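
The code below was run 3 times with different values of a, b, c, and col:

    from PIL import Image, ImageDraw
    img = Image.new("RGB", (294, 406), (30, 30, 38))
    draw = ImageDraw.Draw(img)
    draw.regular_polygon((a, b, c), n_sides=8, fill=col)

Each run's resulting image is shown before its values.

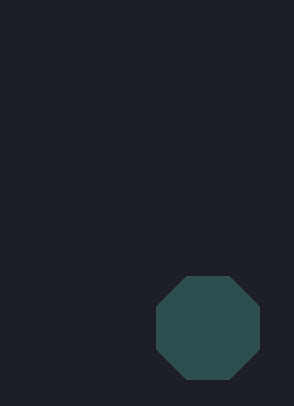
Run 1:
a = 208; b = 328; c = 56; col = 'darkslategray'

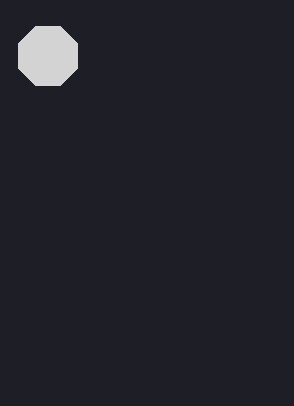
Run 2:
a = 48
b = 56
c = 32
col = 'lightgray'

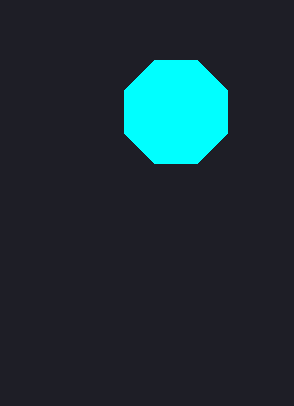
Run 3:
a = 176; b = 112; c = 56; col = 'cyan'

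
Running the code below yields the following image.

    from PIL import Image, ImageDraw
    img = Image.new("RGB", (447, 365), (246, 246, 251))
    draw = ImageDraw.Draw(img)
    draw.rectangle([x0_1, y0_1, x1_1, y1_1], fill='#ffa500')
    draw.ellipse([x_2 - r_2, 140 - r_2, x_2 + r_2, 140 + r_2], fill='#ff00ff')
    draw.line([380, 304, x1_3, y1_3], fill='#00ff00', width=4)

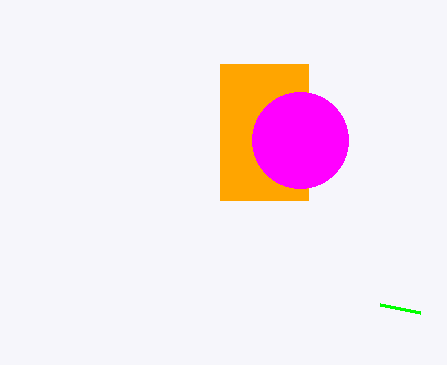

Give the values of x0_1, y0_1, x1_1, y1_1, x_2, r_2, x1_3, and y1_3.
x0_1 = 220
y0_1 = 64
x1_1 = 308
y1_1 = 200
x_2 = 300
r_2 = 48
x1_3 = 420
y1_3 = 312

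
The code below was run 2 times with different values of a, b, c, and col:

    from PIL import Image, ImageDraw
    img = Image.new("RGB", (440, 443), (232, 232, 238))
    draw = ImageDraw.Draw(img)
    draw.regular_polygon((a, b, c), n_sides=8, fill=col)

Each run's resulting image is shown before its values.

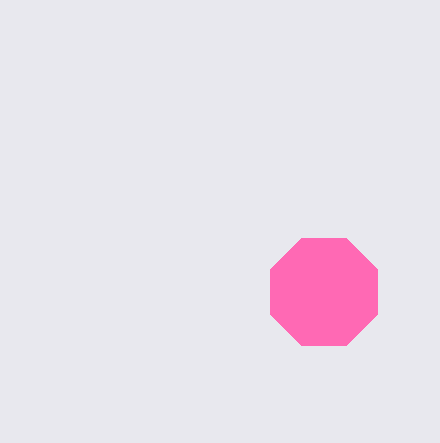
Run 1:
a = 324
b = 292
c = 58
col = 'hotpink'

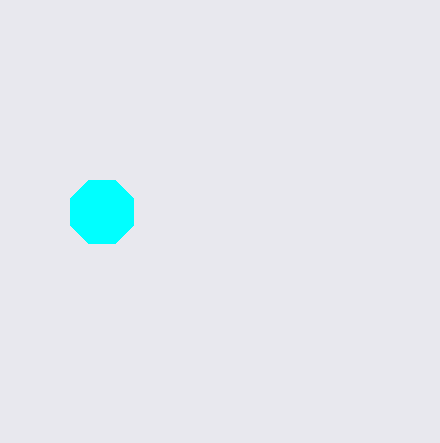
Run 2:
a = 102
b = 212
c = 34
col = 'cyan'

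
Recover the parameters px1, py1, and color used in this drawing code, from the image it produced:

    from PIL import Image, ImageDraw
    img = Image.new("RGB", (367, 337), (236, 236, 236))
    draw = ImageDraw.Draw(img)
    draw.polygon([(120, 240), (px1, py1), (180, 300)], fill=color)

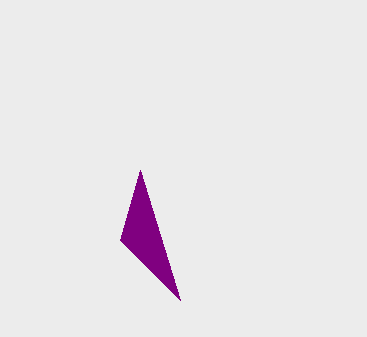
px1 = 140; py1 = 170; color = 'purple'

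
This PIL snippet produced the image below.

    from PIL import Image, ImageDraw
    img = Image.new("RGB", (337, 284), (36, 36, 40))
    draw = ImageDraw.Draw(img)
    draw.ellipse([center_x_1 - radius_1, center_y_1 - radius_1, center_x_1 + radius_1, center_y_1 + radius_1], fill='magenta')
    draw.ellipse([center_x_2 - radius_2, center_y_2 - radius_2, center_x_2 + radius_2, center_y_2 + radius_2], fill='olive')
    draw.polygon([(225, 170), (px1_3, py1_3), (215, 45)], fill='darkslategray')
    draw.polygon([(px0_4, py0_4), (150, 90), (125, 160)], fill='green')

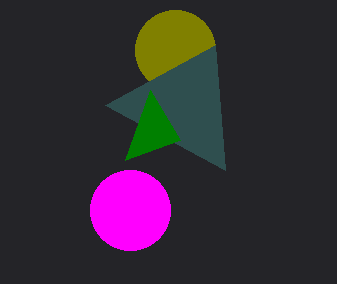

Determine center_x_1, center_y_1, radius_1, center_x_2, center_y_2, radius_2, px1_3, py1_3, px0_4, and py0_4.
center_x_1 = 130
center_y_1 = 210
radius_1 = 40
center_x_2 = 175
center_y_2 = 50
radius_2 = 40
px1_3 = 105
py1_3 = 105
px0_4 = 180
py0_4 = 140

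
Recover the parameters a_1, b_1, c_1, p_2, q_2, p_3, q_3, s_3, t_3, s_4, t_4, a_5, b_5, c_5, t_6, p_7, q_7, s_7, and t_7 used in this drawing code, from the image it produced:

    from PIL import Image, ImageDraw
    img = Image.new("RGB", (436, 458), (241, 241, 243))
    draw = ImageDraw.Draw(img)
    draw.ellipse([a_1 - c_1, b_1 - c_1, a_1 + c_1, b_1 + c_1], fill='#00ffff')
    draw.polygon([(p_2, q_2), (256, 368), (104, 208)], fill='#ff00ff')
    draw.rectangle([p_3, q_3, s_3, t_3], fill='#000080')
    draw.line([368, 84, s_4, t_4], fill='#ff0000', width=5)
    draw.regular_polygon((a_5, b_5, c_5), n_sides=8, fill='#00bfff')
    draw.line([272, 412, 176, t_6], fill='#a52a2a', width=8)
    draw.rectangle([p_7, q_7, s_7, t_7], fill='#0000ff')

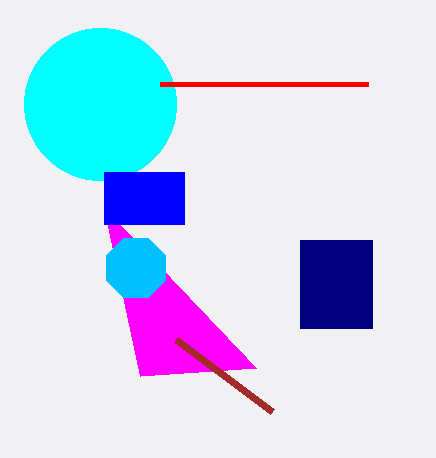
a_1 = 100; b_1 = 104; c_1 = 76; p_2 = 140; q_2 = 376; p_3 = 300; q_3 = 240; s_3 = 372; t_3 = 328; s_4 = 160; t_4 = 84; a_5 = 136; b_5 = 268; c_5 = 32; t_6 = 340; p_7 = 104; q_7 = 172; s_7 = 184; t_7 = 224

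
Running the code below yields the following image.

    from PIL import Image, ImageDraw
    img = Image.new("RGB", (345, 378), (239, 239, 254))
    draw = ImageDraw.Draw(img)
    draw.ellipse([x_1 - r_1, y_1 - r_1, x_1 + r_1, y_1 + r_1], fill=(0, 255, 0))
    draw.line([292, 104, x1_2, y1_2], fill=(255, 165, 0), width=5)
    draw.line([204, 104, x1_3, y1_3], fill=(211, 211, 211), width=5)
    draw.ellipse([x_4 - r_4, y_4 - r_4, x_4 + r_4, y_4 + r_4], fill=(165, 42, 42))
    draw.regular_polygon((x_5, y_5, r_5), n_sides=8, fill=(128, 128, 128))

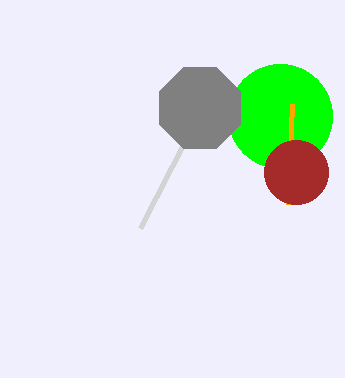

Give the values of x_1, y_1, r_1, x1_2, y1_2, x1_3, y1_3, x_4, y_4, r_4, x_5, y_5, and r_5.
x_1 = 280
y_1 = 116
r_1 = 52
x1_2 = 288
y1_2 = 204
x1_3 = 140
y1_3 = 228
x_4 = 296
y_4 = 172
r_4 = 32
x_5 = 200
y_5 = 108
r_5 = 44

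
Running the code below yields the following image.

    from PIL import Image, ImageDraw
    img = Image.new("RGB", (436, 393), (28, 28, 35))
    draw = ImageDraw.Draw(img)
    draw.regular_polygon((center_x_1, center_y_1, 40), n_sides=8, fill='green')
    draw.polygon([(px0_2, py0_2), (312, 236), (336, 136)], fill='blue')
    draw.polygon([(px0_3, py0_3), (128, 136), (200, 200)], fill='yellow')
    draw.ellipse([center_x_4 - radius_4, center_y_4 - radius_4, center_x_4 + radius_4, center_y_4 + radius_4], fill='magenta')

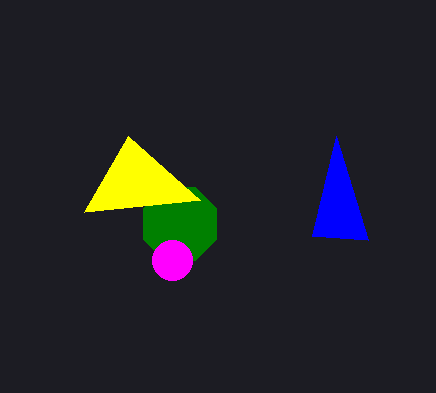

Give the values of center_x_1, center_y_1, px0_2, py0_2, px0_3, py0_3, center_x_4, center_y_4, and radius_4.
center_x_1 = 180; center_y_1 = 224; px0_2 = 368; py0_2 = 240; px0_3 = 84; py0_3 = 212; center_x_4 = 172; center_y_4 = 260; radius_4 = 20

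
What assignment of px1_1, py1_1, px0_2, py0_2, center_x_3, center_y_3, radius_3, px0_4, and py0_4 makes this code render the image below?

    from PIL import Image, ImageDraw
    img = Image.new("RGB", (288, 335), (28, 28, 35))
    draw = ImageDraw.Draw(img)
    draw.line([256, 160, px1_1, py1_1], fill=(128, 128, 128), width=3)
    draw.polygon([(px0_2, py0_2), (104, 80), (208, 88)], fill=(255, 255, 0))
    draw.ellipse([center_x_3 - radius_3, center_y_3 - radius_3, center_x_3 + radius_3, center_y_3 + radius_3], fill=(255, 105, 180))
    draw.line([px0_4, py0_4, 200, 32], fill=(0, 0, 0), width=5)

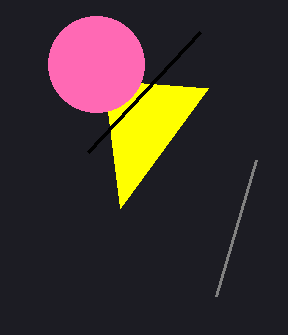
px1_1 = 216; py1_1 = 296; px0_2 = 120; py0_2 = 208; center_x_3 = 96; center_y_3 = 64; radius_3 = 48; px0_4 = 88; py0_4 = 152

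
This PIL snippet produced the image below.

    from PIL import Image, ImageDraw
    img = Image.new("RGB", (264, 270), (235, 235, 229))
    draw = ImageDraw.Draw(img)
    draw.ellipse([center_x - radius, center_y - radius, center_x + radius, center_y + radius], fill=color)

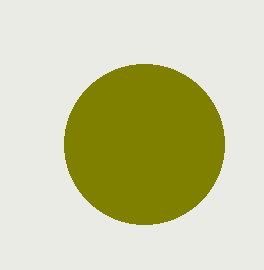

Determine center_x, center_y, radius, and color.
center_x = 144; center_y = 144; radius = 80; color = 'olive'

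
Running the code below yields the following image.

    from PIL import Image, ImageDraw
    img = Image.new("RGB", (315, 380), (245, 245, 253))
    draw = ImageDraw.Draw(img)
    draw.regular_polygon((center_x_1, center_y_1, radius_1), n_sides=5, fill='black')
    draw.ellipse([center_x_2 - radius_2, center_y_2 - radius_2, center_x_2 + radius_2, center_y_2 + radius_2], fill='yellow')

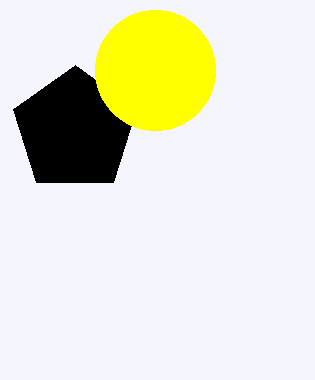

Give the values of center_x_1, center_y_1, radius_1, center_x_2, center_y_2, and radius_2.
center_x_1 = 75
center_y_1 = 130
radius_1 = 65
center_x_2 = 155
center_y_2 = 70
radius_2 = 60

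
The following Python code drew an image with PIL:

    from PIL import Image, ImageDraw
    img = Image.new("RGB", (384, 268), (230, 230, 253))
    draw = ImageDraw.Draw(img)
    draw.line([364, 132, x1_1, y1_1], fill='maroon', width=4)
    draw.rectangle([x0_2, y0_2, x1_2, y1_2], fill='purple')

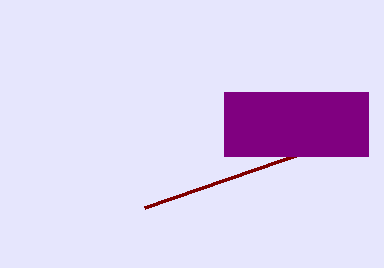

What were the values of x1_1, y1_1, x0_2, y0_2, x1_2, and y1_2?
x1_1 = 144
y1_1 = 208
x0_2 = 224
y0_2 = 92
x1_2 = 368
y1_2 = 156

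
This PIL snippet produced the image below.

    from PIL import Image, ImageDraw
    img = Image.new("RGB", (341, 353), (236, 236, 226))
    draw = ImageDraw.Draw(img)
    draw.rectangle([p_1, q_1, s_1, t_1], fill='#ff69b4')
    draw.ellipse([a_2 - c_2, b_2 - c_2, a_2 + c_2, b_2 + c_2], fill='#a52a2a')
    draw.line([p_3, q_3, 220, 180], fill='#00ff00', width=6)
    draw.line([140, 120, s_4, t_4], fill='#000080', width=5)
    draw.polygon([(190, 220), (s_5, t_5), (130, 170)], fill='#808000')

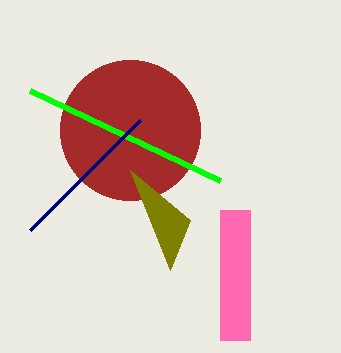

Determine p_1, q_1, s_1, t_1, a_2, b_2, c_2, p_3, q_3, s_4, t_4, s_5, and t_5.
p_1 = 220; q_1 = 210; s_1 = 250; t_1 = 340; a_2 = 130; b_2 = 130; c_2 = 70; p_3 = 30; q_3 = 90; s_4 = 30; t_4 = 230; s_5 = 170; t_5 = 270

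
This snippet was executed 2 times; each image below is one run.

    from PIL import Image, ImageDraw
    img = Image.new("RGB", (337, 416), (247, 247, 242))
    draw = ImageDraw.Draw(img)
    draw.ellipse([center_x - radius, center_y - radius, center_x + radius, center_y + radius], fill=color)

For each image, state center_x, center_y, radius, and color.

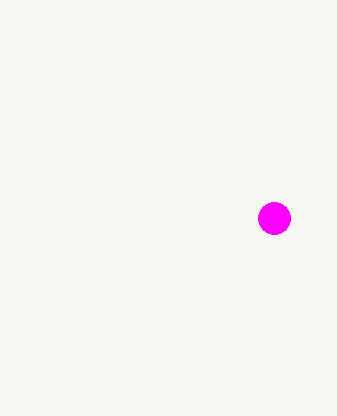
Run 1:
center_x = 274; center_y = 218; radius = 16; color = 'magenta'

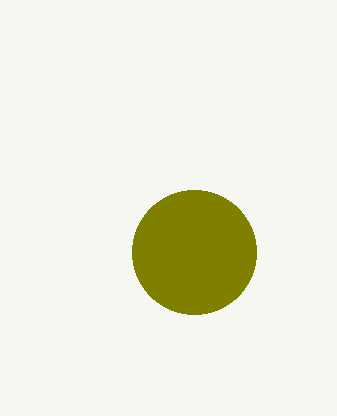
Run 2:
center_x = 194
center_y = 252
radius = 62
color = 'olive'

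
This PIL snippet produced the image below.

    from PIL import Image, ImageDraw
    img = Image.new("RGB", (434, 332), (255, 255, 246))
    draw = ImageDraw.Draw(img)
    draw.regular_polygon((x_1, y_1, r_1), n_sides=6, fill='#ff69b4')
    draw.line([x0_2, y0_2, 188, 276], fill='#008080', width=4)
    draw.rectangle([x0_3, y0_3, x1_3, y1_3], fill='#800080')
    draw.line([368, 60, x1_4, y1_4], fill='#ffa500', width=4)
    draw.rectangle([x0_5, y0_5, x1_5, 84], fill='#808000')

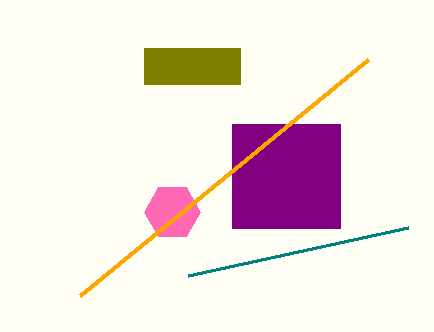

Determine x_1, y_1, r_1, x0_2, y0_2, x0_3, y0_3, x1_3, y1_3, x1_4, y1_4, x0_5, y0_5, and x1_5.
x_1 = 172, y_1 = 212, r_1 = 28, x0_2 = 408, y0_2 = 228, x0_3 = 232, y0_3 = 124, x1_3 = 340, y1_3 = 228, x1_4 = 80, y1_4 = 296, x0_5 = 144, y0_5 = 48, x1_5 = 240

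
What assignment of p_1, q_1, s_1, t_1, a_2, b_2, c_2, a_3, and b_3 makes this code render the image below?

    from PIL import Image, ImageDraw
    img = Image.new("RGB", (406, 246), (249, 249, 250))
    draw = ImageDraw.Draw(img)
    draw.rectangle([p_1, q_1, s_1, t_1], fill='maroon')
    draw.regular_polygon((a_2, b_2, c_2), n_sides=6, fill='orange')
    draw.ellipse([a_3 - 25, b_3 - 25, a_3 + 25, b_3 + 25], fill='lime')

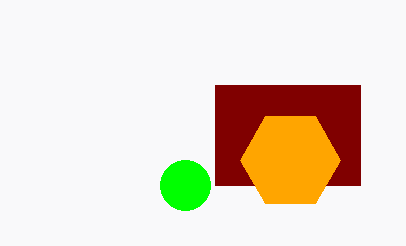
p_1 = 215
q_1 = 85
s_1 = 360
t_1 = 185
a_2 = 290
b_2 = 160
c_2 = 50
a_3 = 185
b_3 = 185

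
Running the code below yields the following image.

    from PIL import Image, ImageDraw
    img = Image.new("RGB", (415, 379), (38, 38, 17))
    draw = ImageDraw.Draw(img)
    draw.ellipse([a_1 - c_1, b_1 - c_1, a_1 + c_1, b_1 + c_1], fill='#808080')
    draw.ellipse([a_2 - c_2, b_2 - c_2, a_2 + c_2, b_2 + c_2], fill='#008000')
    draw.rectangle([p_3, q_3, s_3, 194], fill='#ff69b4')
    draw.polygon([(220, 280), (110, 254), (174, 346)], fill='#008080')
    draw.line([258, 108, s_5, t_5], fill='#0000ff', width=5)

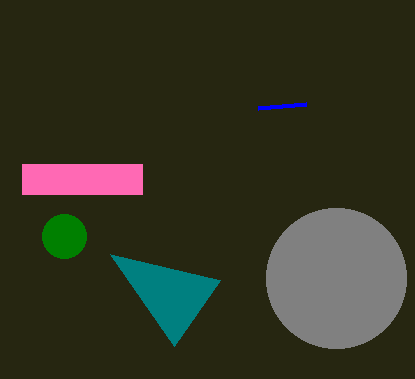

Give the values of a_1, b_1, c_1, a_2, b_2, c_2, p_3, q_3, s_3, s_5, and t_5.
a_1 = 336; b_1 = 278; c_1 = 70; a_2 = 64; b_2 = 236; c_2 = 22; p_3 = 22; q_3 = 164; s_3 = 142; s_5 = 306; t_5 = 104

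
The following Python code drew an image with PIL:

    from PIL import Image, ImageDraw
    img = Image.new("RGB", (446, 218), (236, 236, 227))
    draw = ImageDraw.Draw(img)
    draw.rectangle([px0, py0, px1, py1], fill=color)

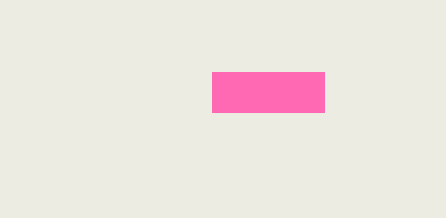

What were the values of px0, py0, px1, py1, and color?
px0 = 212
py0 = 72
px1 = 324
py1 = 112
color = 'hotpink'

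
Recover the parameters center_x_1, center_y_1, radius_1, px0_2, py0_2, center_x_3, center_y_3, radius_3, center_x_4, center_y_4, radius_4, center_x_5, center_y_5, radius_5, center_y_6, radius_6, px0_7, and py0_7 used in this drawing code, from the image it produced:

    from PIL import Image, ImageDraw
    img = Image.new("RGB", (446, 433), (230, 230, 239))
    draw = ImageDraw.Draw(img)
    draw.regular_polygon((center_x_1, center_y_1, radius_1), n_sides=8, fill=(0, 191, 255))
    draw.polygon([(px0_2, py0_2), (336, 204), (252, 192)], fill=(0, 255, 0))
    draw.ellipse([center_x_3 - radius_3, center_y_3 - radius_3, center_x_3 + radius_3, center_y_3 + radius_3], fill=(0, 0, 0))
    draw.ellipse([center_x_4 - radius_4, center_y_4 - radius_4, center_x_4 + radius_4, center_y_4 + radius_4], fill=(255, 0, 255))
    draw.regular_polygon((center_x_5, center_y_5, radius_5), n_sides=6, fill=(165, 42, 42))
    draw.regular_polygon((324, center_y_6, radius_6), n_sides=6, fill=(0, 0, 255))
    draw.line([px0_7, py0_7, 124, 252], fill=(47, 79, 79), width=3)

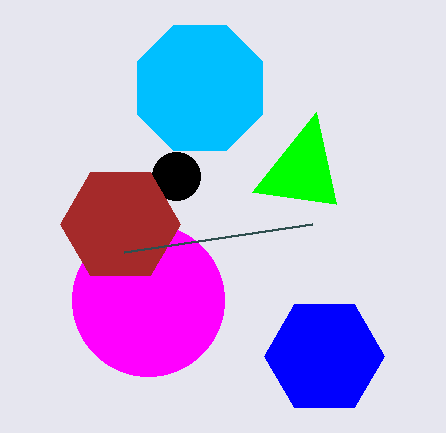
center_x_1 = 200
center_y_1 = 88
radius_1 = 68
px0_2 = 316
py0_2 = 112
center_x_3 = 176
center_y_3 = 176
radius_3 = 24
center_x_4 = 148
center_y_4 = 300
radius_4 = 76
center_x_5 = 120
center_y_5 = 224
radius_5 = 60
center_y_6 = 356
radius_6 = 60
px0_7 = 312
py0_7 = 224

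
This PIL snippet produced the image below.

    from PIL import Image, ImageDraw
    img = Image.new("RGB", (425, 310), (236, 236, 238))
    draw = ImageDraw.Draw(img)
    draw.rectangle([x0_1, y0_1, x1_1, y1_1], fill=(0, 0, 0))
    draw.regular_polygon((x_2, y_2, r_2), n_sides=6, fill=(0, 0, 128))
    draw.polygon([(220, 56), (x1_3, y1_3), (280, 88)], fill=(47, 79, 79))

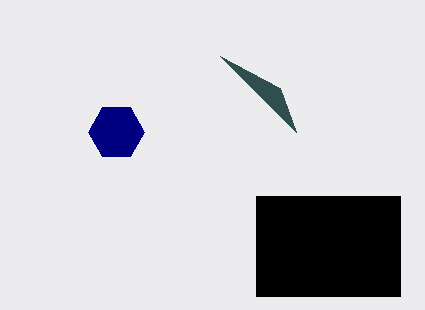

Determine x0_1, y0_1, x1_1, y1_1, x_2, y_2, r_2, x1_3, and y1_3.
x0_1 = 256
y0_1 = 196
x1_1 = 400
y1_1 = 296
x_2 = 116
y_2 = 132
r_2 = 28
x1_3 = 296
y1_3 = 132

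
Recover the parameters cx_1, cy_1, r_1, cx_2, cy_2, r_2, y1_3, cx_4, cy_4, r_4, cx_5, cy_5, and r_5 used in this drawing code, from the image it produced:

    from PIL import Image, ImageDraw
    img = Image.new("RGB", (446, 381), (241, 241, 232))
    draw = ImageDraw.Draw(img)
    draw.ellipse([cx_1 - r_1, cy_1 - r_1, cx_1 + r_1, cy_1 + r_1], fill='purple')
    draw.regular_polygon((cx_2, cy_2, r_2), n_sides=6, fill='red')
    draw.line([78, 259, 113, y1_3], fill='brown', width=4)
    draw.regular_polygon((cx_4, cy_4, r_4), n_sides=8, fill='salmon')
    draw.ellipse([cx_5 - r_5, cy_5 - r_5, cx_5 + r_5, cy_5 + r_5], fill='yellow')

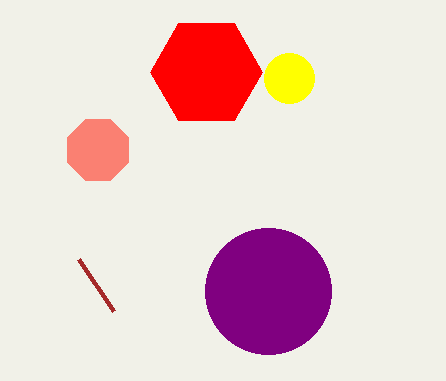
cx_1 = 268; cy_1 = 291; r_1 = 63; cx_2 = 206; cy_2 = 72; r_2 = 56; y1_3 = 311; cx_4 = 98; cy_4 = 150; r_4 = 33; cx_5 = 289; cy_5 = 78; r_5 = 25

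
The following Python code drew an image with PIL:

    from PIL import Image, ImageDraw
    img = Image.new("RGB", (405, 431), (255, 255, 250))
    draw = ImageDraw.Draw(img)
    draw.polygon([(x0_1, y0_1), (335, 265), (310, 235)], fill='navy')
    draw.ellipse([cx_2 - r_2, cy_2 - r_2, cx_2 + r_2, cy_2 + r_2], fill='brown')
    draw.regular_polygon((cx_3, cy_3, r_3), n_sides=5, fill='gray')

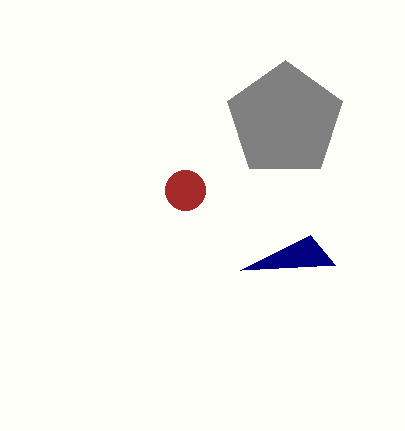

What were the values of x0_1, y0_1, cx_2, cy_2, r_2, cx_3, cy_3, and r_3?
x0_1 = 240, y0_1 = 270, cx_2 = 185, cy_2 = 190, r_2 = 20, cx_3 = 285, cy_3 = 120, r_3 = 60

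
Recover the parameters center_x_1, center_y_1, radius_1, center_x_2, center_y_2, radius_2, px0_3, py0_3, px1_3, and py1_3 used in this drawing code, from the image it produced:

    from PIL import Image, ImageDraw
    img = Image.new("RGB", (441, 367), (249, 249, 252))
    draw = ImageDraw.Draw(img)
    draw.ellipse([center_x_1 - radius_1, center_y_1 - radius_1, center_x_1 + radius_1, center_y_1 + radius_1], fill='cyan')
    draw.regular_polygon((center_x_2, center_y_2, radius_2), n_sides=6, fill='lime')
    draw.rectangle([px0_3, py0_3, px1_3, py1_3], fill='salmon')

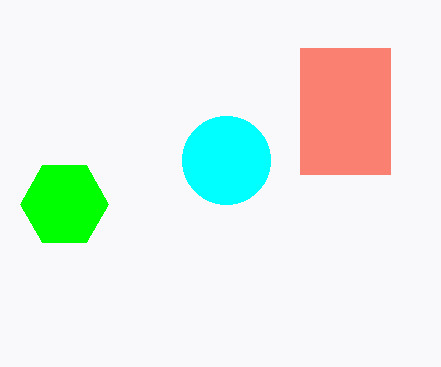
center_x_1 = 226
center_y_1 = 160
radius_1 = 44
center_x_2 = 64
center_y_2 = 204
radius_2 = 44
px0_3 = 300
py0_3 = 48
px1_3 = 390
py1_3 = 174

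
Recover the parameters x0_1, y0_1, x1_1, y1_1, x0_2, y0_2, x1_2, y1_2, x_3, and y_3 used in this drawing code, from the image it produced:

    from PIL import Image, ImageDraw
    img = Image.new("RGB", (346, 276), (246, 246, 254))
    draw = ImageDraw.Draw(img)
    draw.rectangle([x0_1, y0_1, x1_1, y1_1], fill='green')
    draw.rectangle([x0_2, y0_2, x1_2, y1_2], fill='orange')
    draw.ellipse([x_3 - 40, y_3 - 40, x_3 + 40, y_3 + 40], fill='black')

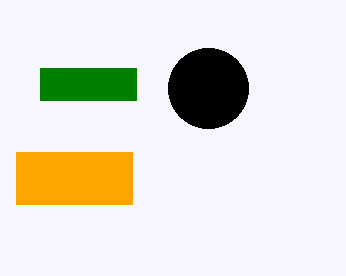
x0_1 = 40
y0_1 = 68
x1_1 = 136
y1_1 = 100
x0_2 = 16
y0_2 = 152
x1_2 = 132
y1_2 = 204
x_3 = 208
y_3 = 88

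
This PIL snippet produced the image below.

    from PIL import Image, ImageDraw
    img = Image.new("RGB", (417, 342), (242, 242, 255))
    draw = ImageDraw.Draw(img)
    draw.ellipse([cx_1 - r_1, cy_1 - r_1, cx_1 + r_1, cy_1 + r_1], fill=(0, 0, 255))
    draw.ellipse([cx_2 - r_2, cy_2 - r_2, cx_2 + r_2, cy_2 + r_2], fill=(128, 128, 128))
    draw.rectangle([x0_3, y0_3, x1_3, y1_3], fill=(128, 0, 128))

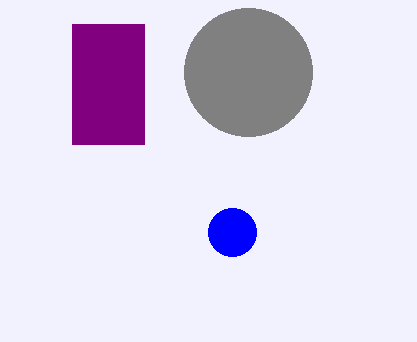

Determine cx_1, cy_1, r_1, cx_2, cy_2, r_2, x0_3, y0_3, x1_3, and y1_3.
cx_1 = 232; cy_1 = 232; r_1 = 24; cx_2 = 248; cy_2 = 72; r_2 = 64; x0_3 = 72; y0_3 = 24; x1_3 = 144; y1_3 = 144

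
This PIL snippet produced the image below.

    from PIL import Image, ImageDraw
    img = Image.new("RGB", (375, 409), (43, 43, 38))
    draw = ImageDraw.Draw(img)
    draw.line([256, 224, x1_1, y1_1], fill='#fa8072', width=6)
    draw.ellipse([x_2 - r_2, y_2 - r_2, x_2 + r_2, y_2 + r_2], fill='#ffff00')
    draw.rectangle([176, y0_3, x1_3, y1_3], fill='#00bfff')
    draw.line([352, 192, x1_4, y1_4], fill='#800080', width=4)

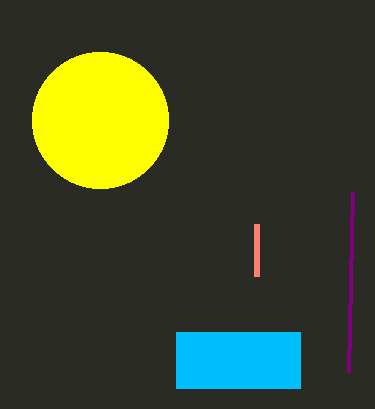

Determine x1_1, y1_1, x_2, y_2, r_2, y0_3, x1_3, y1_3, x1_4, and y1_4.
x1_1 = 256, y1_1 = 276, x_2 = 100, y_2 = 120, r_2 = 68, y0_3 = 332, x1_3 = 300, y1_3 = 388, x1_4 = 348, y1_4 = 372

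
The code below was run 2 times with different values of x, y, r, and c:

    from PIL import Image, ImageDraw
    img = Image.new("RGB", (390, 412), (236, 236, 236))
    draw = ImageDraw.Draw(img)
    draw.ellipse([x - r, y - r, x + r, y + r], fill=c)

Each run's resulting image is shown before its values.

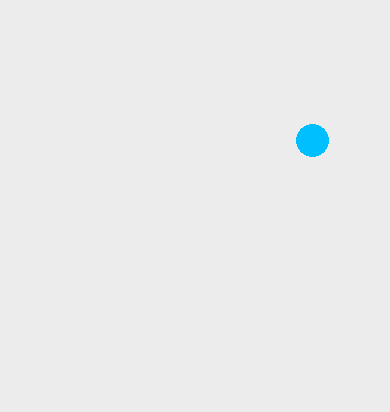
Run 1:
x = 312; y = 140; r = 16; c = 'deepskyblue'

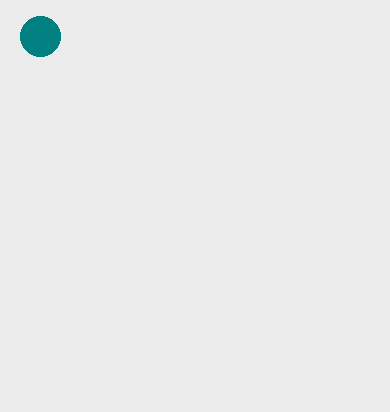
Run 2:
x = 40; y = 36; r = 20; c = 'teal'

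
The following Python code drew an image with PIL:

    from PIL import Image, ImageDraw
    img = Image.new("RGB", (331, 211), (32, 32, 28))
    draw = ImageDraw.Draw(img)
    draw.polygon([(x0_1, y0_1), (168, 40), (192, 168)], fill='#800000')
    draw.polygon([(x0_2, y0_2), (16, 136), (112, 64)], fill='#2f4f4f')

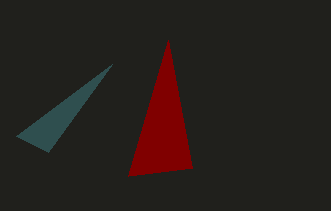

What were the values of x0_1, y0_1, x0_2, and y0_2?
x0_1 = 128, y0_1 = 176, x0_2 = 48, y0_2 = 152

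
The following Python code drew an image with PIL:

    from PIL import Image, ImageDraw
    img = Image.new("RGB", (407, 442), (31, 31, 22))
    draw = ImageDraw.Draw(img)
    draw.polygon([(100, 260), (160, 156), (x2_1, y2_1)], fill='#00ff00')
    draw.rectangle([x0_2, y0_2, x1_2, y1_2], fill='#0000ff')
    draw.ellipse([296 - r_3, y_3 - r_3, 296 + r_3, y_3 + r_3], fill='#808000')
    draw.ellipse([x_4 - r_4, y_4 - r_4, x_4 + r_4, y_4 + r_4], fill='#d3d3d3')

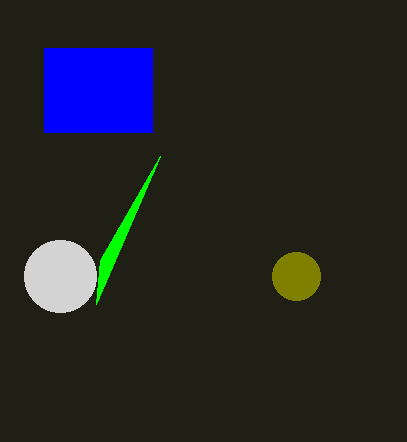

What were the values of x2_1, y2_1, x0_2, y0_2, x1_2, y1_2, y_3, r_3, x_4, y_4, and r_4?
x2_1 = 96, y2_1 = 304, x0_2 = 44, y0_2 = 48, x1_2 = 152, y1_2 = 132, y_3 = 276, r_3 = 24, x_4 = 60, y_4 = 276, r_4 = 36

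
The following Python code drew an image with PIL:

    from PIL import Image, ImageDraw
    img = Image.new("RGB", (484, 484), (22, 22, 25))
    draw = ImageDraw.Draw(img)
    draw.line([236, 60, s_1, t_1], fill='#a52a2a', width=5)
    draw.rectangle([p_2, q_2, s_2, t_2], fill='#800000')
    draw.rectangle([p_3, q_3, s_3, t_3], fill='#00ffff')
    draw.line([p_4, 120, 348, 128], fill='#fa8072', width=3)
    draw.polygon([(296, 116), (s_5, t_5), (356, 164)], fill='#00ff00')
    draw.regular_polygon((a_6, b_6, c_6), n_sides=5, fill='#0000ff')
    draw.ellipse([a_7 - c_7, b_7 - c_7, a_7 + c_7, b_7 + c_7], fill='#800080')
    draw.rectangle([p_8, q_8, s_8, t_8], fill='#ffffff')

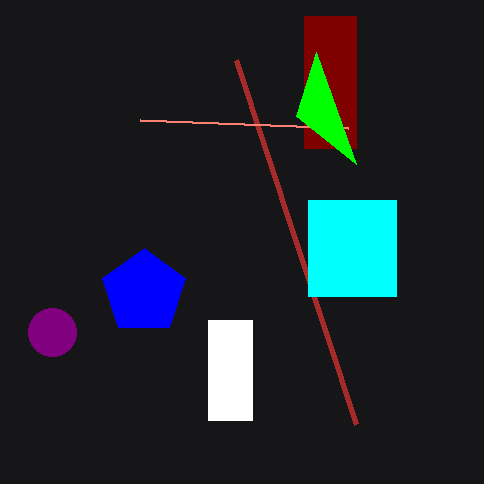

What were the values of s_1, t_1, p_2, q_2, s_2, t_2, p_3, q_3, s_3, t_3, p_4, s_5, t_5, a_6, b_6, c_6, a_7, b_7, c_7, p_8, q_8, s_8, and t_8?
s_1 = 356, t_1 = 424, p_2 = 304, q_2 = 16, s_2 = 356, t_2 = 148, p_3 = 308, q_3 = 200, s_3 = 396, t_3 = 296, p_4 = 140, s_5 = 316, t_5 = 52, a_6 = 144, b_6 = 292, c_6 = 44, a_7 = 52, b_7 = 332, c_7 = 24, p_8 = 208, q_8 = 320, s_8 = 252, t_8 = 420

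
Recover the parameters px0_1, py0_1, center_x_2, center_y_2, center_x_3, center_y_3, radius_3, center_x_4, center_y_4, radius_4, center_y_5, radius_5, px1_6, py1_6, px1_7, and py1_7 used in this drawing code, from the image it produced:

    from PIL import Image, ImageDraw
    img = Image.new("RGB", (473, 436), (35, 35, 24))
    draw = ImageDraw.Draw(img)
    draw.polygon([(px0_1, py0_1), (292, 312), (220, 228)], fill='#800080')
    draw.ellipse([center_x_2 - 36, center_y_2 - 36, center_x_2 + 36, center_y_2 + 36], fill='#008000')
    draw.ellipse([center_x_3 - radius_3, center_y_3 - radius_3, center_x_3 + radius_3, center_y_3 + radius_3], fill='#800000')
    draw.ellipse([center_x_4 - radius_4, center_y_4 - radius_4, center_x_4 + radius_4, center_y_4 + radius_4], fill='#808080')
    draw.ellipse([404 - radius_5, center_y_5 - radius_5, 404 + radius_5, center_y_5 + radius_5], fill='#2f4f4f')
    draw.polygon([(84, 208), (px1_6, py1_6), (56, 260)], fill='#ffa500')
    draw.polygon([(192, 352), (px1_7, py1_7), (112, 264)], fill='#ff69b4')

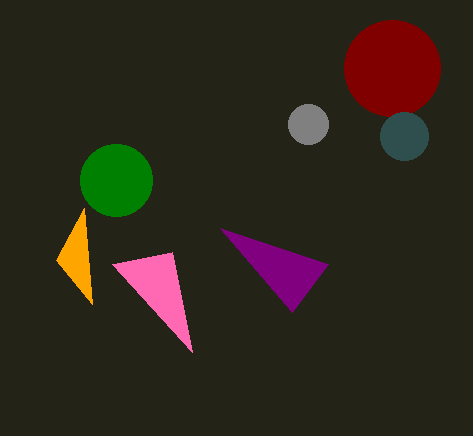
px0_1 = 328, py0_1 = 264, center_x_2 = 116, center_y_2 = 180, center_x_3 = 392, center_y_3 = 68, radius_3 = 48, center_x_4 = 308, center_y_4 = 124, radius_4 = 20, center_y_5 = 136, radius_5 = 24, px1_6 = 92, py1_6 = 304, px1_7 = 172, py1_7 = 252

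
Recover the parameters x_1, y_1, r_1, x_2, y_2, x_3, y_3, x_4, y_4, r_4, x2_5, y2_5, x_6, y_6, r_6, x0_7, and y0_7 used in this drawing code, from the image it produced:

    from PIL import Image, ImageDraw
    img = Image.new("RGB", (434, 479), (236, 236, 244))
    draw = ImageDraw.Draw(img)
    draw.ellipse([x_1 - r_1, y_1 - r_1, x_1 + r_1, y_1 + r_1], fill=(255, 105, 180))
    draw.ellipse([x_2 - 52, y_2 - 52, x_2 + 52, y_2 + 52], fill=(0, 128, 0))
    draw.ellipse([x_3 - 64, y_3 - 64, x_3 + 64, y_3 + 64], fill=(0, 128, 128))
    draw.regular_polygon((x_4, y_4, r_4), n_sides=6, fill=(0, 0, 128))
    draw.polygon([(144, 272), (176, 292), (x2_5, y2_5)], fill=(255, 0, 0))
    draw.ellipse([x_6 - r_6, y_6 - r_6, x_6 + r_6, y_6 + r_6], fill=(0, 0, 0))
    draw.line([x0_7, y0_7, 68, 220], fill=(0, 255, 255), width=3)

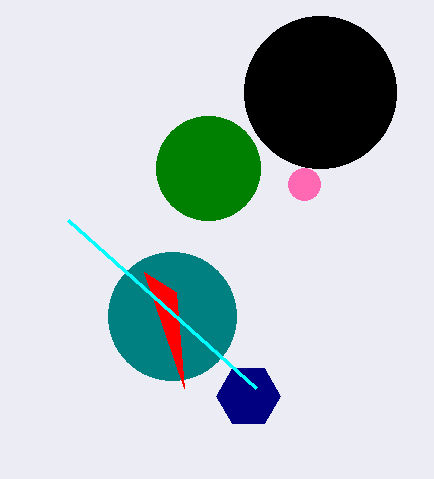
x_1 = 304; y_1 = 184; r_1 = 16; x_2 = 208; y_2 = 168; x_3 = 172; y_3 = 316; x_4 = 248; y_4 = 396; r_4 = 32; x2_5 = 184; y2_5 = 388; x_6 = 320; y_6 = 92; r_6 = 76; x0_7 = 256; y0_7 = 388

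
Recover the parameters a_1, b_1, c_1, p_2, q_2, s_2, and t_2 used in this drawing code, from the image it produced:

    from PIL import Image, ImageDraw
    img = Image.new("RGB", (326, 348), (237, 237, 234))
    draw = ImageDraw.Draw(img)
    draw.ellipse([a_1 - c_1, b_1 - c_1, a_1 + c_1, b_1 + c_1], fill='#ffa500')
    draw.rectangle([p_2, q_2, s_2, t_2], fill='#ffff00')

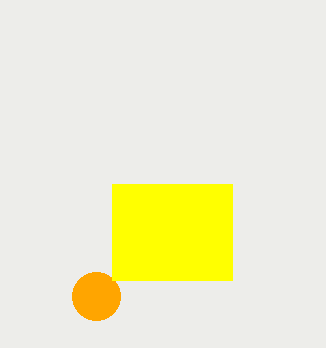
a_1 = 96
b_1 = 296
c_1 = 24
p_2 = 112
q_2 = 184
s_2 = 232
t_2 = 280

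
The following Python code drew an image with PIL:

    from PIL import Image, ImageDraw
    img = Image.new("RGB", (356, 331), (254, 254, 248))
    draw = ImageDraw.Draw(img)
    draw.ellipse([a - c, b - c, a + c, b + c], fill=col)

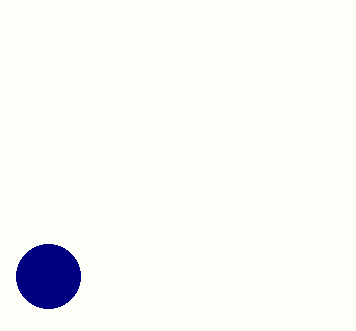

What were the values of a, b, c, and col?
a = 48; b = 276; c = 32; col = 'navy'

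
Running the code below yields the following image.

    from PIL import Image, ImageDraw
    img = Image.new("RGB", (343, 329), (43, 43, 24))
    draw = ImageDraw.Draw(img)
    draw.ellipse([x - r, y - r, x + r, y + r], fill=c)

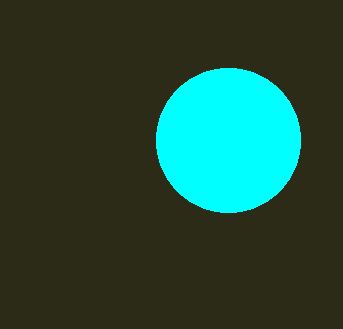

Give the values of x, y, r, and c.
x = 228
y = 140
r = 72
c = 'cyan'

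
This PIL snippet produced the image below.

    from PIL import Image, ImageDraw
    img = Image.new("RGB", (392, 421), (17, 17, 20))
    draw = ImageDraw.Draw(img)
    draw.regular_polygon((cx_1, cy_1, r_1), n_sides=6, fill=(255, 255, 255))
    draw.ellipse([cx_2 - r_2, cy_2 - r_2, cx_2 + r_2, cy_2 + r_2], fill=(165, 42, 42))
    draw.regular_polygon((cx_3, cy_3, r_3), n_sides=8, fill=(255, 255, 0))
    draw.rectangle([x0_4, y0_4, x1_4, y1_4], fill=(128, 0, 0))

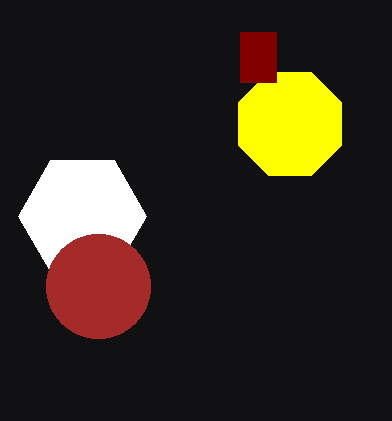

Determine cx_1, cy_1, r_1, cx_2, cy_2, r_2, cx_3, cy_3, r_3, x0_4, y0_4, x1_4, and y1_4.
cx_1 = 82; cy_1 = 216; r_1 = 64; cx_2 = 98; cy_2 = 286; r_2 = 52; cx_3 = 290; cy_3 = 124; r_3 = 56; x0_4 = 240; y0_4 = 32; x1_4 = 276; y1_4 = 82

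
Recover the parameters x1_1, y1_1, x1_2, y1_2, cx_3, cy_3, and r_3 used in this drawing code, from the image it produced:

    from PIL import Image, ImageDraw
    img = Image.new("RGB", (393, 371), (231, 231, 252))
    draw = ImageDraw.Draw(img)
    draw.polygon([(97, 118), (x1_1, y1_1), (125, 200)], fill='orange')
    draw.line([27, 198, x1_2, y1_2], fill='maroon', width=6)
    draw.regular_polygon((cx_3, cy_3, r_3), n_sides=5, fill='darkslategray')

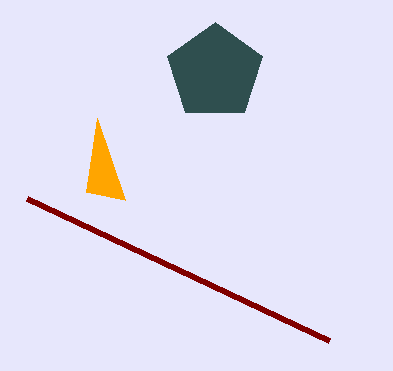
x1_1 = 86
y1_1 = 192
x1_2 = 329
y1_2 = 340
cx_3 = 215
cy_3 = 72
r_3 = 50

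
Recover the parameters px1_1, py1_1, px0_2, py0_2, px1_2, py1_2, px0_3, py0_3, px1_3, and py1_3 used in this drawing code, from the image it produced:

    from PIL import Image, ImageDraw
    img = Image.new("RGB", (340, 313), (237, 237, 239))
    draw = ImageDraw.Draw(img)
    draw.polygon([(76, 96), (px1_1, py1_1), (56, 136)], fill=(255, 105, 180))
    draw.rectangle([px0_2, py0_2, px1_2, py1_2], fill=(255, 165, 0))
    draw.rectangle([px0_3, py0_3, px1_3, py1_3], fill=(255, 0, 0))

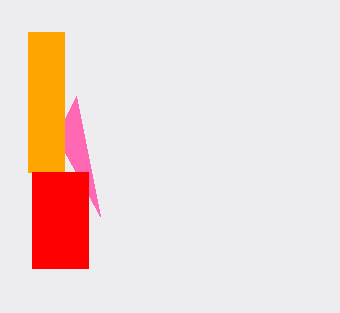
px1_1 = 100; py1_1 = 216; px0_2 = 28; py0_2 = 32; px1_2 = 64; py1_2 = 172; px0_3 = 32; py0_3 = 172; px1_3 = 88; py1_3 = 268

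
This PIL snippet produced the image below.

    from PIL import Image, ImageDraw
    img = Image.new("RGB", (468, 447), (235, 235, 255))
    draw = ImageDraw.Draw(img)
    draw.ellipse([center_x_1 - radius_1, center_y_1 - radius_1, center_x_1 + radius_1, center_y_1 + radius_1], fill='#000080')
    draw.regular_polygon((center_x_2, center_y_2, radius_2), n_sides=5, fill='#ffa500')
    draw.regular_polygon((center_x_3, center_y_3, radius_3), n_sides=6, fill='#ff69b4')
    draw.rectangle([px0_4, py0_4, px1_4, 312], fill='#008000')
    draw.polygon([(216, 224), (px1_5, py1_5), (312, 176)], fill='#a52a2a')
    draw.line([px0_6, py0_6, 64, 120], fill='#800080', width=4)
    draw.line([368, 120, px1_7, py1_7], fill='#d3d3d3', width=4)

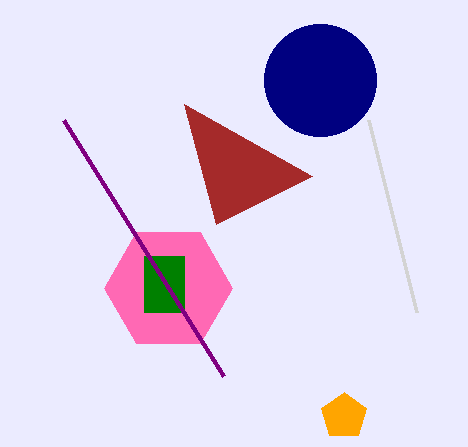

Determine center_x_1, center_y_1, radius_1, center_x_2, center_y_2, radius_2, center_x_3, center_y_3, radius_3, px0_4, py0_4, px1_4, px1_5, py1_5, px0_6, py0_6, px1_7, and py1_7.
center_x_1 = 320; center_y_1 = 80; radius_1 = 56; center_x_2 = 344; center_y_2 = 416; radius_2 = 24; center_x_3 = 168; center_y_3 = 288; radius_3 = 64; px0_4 = 144; py0_4 = 256; px1_4 = 184; px1_5 = 184; py1_5 = 104; px0_6 = 224; py0_6 = 376; px1_7 = 416; py1_7 = 312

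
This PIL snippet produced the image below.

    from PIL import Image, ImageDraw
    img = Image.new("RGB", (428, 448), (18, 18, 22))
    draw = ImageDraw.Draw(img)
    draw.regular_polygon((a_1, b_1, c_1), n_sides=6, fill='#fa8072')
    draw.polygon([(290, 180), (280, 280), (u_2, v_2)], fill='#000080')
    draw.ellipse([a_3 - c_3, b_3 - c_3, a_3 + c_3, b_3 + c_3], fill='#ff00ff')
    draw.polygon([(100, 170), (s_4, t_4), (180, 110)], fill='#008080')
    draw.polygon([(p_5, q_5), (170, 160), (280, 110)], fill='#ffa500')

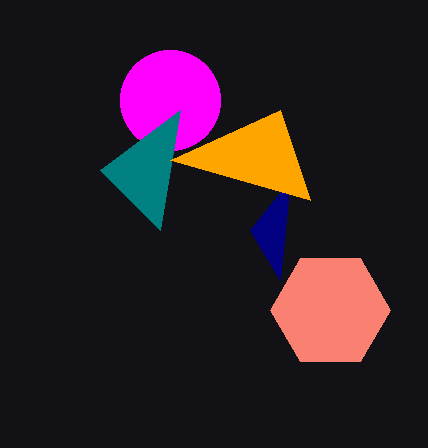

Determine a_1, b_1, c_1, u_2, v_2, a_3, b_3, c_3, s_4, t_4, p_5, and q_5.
a_1 = 330
b_1 = 310
c_1 = 60
u_2 = 250
v_2 = 230
a_3 = 170
b_3 = 100
c_3 = 50
s_4 = 160
t_4 = 230
p_5 = 310
q_5 = 200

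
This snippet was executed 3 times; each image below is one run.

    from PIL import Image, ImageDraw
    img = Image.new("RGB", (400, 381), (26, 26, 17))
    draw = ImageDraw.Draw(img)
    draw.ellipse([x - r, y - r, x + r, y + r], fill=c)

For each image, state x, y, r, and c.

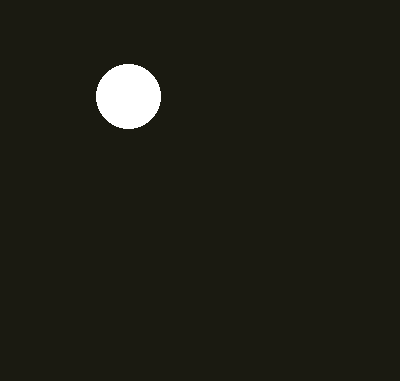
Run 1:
x = 128; y = 96; r = 32; c = 'white'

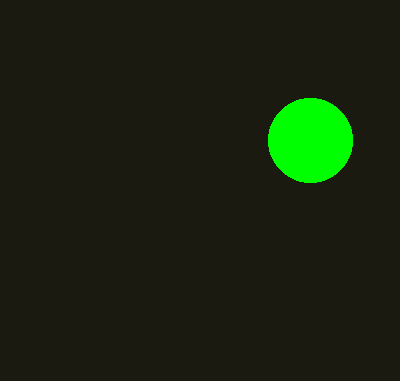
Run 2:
x = 310; y = 140; r = 42; c = 'lime'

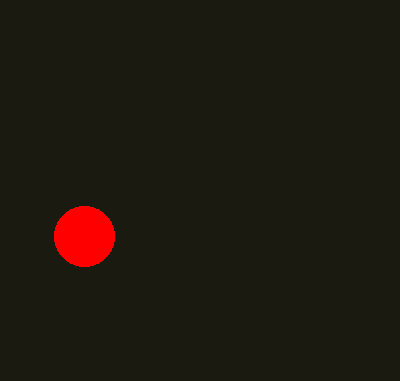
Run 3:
x = 84, y = 236, r = 30, c = 'red'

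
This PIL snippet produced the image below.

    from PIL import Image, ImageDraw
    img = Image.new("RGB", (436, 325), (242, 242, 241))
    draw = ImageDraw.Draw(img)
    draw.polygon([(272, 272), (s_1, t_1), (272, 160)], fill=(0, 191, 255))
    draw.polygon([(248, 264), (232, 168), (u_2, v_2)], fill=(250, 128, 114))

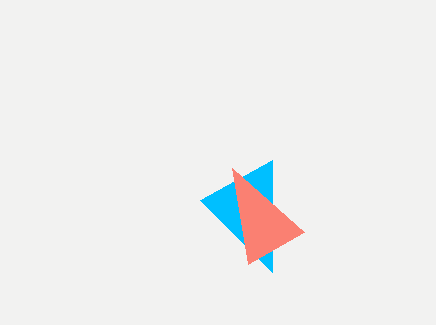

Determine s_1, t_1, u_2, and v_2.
s_1 = 200, t_1 = 200, u_2 = 304, v_2 = 232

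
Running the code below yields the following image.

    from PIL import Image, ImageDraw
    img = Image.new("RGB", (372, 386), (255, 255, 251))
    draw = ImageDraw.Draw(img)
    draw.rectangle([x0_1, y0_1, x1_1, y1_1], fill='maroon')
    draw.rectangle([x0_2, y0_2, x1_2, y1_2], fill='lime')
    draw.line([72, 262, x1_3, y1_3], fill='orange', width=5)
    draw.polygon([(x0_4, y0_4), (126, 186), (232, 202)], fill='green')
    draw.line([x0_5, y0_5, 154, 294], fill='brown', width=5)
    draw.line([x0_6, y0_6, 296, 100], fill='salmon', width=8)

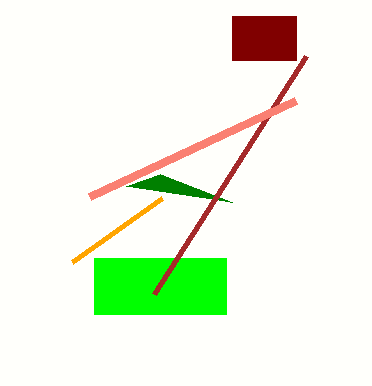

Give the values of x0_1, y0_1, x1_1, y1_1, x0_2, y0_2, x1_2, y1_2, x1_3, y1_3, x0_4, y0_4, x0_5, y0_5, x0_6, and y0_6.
x0_1 = 232; y0_1 = 16; x1_1 = 296; y1_1 = 60; x0_2 = 94; y0_2 = 258; x1_2 = 226; y1_2 = 314; x1_3 = 162; y1_3 = 198; x0_4 = 160; y0_4 = 174; x0_5 = 306; y0_5 = 56; x0_6 = 90; y0_6 = 196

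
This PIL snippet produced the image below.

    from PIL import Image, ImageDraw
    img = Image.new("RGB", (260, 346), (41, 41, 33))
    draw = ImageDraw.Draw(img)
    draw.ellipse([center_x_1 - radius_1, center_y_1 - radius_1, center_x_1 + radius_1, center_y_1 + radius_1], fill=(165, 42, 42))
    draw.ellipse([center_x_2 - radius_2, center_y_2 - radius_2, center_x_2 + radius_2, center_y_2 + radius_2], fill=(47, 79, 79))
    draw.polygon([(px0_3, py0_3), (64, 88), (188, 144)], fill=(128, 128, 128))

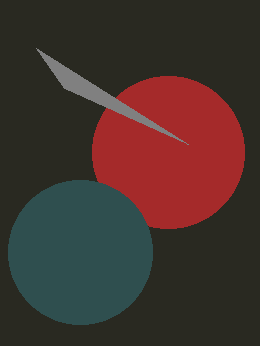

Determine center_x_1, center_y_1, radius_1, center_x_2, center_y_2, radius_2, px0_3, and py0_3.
center_x_1 = 168, center_y_1 = 152, radius_1 = 76, center_x_2 = 80, center_y_2 = 252, radius_2 = 72, px0_3 = 36, py0_3 = 48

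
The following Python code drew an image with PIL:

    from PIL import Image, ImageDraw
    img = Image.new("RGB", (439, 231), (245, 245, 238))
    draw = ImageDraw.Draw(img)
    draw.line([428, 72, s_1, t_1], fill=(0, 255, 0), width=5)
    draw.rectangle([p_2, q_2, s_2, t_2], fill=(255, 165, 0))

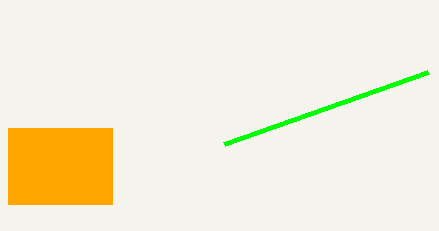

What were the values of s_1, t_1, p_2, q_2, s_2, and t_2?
s_1 = 224, t_1 = 144, p_2 = 8, q_2 = 128, s_2 = 112, t_2 = 204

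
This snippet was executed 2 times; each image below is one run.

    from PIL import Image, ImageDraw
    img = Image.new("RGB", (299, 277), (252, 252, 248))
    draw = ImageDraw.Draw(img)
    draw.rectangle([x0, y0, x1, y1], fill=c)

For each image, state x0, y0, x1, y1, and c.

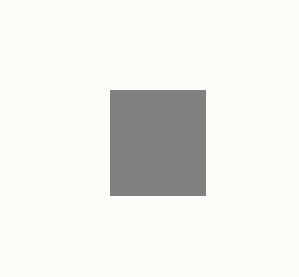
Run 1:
x0 = 110; y0 = 90; x1 = 205; y1 = 195; c = 'gray'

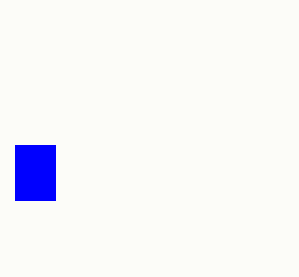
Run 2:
x0 = 15, y0 = 145, x1 = 55, y1 = 200, c = 'blue'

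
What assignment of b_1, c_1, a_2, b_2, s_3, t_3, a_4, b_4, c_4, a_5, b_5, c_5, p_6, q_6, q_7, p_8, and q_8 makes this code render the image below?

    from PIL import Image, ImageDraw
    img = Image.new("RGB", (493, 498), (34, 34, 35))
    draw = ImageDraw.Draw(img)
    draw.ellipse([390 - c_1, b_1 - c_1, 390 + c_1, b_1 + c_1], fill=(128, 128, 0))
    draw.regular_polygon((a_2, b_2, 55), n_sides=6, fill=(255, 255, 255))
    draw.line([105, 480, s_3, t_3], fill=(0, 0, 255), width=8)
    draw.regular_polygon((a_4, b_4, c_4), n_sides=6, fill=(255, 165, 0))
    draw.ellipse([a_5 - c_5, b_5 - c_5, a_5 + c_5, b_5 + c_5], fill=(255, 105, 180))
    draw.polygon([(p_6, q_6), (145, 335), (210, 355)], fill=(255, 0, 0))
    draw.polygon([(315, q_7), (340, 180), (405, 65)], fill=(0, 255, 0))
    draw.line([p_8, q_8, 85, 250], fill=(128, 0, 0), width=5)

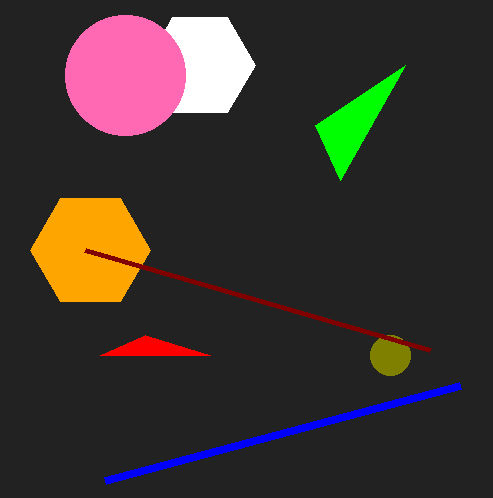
b_1 = 355; c_1 = 20; a_2 = 200; b_2 = 65; s_3 = 460; t_3 = 385; a_4 = 90; b_4 = 250; c_4 = 60; a_5 = 125; b_5 = 75; c_5 = 60; p_6 = 100; q_6 = 355; q_7 = 125; p_8 = 430; q_8 = 350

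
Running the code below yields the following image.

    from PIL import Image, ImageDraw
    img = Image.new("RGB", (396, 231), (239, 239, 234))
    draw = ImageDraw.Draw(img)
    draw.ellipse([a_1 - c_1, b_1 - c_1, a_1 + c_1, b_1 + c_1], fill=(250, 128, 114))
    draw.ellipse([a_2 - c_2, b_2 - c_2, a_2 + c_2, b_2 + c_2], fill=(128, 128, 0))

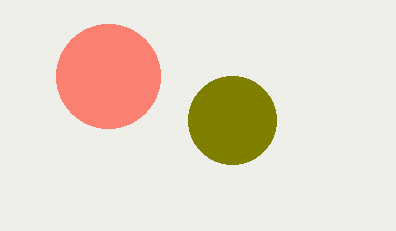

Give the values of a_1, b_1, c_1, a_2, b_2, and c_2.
a_1 = 108, b_1 = 76, c_1 = 52, a_2 = 232, b_2 = 120, c_2 = 44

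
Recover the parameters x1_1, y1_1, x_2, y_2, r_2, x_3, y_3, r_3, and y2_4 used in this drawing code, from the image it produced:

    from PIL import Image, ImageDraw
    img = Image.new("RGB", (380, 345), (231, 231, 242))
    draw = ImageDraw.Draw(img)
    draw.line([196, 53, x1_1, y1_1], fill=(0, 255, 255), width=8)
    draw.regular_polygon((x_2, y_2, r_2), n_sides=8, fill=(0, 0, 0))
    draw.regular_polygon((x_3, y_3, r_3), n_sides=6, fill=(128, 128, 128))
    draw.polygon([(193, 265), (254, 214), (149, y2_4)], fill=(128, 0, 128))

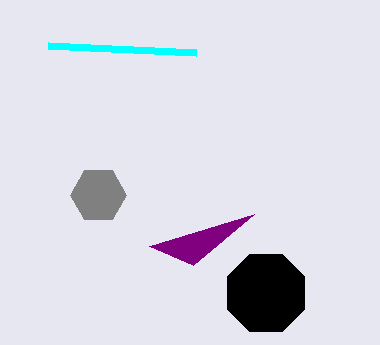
x1_1 = 48; y1_1 = 46; x_2 = 266; y_2 = 293; r_2 = 42; x_3 = 98; y_3 = 195; r_3 = 28; y2_4 = 246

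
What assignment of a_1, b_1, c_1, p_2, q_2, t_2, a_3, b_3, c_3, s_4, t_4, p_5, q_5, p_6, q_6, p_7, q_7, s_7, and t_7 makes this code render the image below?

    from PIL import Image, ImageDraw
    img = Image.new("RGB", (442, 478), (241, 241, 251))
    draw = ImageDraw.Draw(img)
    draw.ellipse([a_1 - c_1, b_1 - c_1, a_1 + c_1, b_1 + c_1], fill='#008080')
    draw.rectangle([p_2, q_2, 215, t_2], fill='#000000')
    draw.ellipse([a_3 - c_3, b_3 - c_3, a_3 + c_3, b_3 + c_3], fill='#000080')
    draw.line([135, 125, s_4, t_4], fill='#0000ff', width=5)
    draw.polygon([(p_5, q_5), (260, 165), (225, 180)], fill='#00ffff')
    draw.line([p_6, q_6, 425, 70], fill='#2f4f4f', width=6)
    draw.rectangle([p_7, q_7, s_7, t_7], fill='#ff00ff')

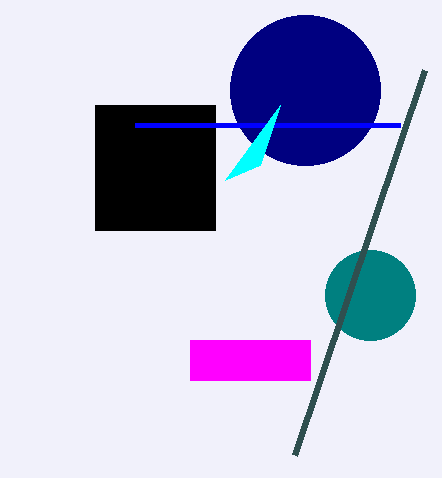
a_1 = 370; b_1 = 295; c_1 = 45; p_2 = 95; q_2 = 105; t_2 = 230; a_3 = 305; b_3 = 90; c_3 = 75; s_4 = 400; t_4 = 125; p_5 = 280; q_5 = 105; p_6 = 295; q_6 = 455; p_7 = 190; q_7 = 340; s_7 = 310; t_7 = 380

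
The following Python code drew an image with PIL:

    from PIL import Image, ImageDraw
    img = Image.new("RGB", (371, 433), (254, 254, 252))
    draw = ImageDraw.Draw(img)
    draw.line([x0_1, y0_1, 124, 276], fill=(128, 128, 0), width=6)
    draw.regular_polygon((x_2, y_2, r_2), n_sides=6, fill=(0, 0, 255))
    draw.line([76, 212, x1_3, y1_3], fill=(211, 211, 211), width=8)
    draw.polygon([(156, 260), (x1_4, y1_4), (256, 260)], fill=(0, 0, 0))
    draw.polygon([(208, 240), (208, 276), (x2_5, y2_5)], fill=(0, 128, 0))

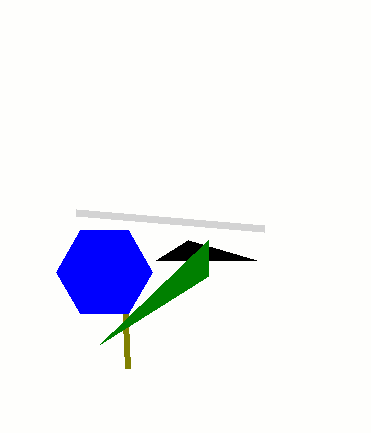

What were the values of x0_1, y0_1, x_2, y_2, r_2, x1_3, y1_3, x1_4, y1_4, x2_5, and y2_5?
x0_1 = 128, y0_1 = 368, x_2 = 104, y_2 = 272, r_2 = 48, x1_3 = 264, y1_3 = 228, x1_4 = 188, y1_4 = 240, x2_5 = 100, y2_5 = 344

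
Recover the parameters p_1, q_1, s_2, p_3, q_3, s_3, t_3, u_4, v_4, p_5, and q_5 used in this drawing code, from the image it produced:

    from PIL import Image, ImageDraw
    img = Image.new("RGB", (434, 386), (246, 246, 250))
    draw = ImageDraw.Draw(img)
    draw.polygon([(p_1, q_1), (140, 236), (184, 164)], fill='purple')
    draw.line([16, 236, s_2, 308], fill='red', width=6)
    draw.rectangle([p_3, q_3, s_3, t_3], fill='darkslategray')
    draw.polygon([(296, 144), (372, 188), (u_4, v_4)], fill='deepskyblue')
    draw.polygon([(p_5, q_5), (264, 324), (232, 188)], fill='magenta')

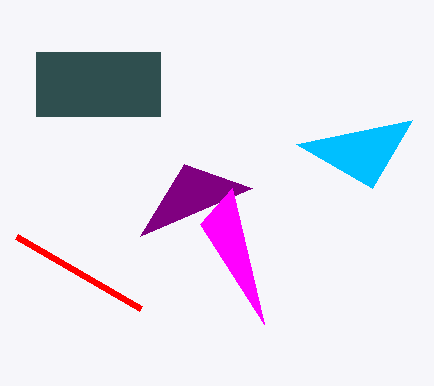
p_1 = 252, q_1 = 188, s_2 = 140, p_3 = 36, q_3 = 52, s_3 = 160, t_3 = 116, u_4 = 412, v_4 = 120, p_5 = 200, q_5 = 224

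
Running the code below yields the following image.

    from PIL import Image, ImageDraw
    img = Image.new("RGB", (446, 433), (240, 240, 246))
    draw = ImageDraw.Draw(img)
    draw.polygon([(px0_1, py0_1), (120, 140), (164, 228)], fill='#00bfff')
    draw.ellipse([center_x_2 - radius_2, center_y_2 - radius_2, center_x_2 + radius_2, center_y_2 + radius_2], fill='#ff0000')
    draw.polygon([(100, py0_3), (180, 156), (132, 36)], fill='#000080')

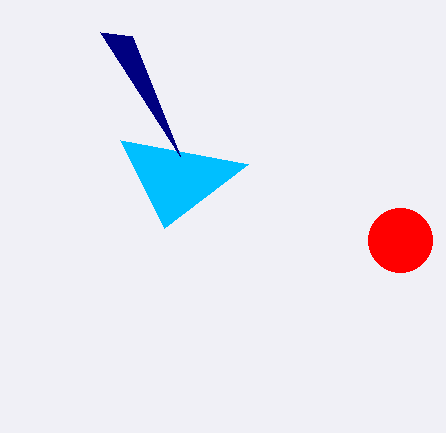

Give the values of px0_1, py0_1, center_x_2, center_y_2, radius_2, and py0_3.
px0_1 = 248; py0_1 = 164; center_x_2 = 400; center_y_2 = 240; radius_2 = 32; py0_3 = 32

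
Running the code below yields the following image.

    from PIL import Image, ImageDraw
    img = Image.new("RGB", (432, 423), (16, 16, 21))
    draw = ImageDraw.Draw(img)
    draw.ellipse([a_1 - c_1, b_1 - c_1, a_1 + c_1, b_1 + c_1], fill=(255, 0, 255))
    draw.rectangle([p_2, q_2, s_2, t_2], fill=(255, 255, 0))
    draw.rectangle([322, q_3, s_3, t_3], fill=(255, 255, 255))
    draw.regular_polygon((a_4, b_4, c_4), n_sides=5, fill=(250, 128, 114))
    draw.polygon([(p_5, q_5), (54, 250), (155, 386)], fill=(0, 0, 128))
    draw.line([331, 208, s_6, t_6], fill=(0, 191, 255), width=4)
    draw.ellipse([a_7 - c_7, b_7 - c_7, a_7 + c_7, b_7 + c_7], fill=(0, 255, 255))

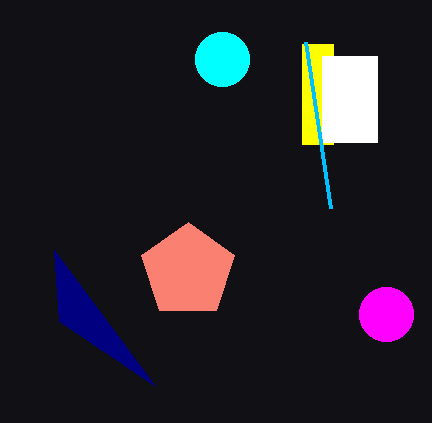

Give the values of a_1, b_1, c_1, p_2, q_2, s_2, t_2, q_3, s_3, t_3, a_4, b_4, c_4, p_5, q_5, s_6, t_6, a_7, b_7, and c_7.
a_1 = 386
b_1 = 314
c_1 = 27
p_2 = 302
q_2 = 44
s_2 = 333
t_2 = 144
q_3 = 56
s_3 = 377
t_3 = 142
a_4 = 188
b_4 = 271
c_4 = 49
p_5 = 59
q_5 = 321
s_6 = 306
t_6 = 42
a_7 = 222
b_7 = 59
c_7 = 27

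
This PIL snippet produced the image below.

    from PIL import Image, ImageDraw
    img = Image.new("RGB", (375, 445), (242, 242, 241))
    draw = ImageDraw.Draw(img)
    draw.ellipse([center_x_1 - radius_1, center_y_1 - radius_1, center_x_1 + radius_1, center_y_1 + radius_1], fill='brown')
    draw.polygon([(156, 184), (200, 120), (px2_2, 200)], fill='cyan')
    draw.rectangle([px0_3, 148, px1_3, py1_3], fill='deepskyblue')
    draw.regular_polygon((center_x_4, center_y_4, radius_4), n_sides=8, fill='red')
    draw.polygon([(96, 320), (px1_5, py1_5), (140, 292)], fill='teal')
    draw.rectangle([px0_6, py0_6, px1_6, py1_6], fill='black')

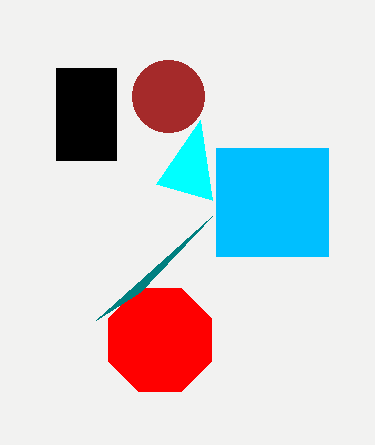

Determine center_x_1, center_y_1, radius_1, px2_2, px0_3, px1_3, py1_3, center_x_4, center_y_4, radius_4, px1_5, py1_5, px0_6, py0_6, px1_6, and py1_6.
center_x_1 = 168; center_y_1 = 96; radius_1 = 36; px2_2 = 212; px0_3 = 216; px1_3 = 328; py1_3 = 256; center_x_4 = 160; center_y_4 = 340; radius_4 = 56; px1_5 = 212; py1_5 = 216; px0_6 = 56; py0_6 = 68; px1_6 = 116; py1_6 = 160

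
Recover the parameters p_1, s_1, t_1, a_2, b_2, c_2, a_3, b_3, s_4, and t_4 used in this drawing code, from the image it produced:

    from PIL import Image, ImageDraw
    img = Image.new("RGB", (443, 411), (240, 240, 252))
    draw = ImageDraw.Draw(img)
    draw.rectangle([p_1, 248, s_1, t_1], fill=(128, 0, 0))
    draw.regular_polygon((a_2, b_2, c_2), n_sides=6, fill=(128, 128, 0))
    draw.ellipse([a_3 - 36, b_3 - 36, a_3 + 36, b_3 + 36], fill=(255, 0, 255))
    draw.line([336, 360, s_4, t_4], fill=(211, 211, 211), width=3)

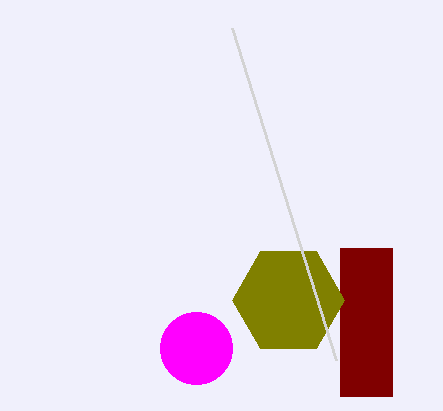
p_1 = 340; s_1 = 392; t_1 = 396; a_2 = 288; b_2 = 300; c_2 = 56; a_3 = 196; b_3 = 348; s_4 = 232; t_4 = 28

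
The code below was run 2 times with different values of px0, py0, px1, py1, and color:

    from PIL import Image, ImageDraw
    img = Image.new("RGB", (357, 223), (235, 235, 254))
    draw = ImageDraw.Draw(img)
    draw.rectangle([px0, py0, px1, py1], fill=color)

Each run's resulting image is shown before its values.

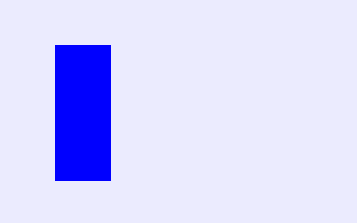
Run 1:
px0 = 55
py0 = 45
px1 = 110
py1 = 180
color = 'blue'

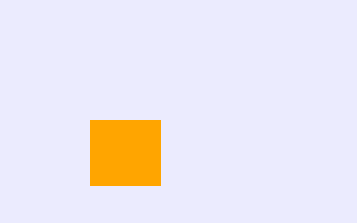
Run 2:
px0 = 90, py0 = 120, px1 = 160, py1 = 185, color = 'orange'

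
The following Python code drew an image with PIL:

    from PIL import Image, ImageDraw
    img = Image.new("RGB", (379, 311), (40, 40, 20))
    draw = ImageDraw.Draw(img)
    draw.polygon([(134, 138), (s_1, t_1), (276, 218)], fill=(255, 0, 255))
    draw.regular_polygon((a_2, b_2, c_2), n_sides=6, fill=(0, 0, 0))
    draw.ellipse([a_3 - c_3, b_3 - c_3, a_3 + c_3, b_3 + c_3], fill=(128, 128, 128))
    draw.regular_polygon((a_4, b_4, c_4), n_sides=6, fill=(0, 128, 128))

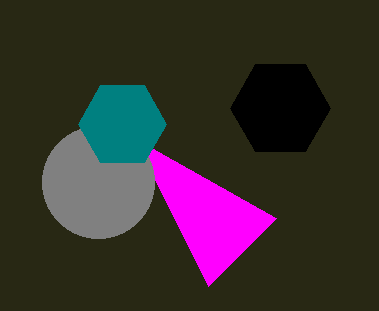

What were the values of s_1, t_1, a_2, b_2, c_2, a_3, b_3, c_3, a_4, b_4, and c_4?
s_1 = 208, t_1 = 286, a_2 = 280, b_2 = 108, c_2 = 50, a_3 = 98, b_3 = 182, c_3 = 56, a_4 = 122, b_4 = 124, c_4 = 44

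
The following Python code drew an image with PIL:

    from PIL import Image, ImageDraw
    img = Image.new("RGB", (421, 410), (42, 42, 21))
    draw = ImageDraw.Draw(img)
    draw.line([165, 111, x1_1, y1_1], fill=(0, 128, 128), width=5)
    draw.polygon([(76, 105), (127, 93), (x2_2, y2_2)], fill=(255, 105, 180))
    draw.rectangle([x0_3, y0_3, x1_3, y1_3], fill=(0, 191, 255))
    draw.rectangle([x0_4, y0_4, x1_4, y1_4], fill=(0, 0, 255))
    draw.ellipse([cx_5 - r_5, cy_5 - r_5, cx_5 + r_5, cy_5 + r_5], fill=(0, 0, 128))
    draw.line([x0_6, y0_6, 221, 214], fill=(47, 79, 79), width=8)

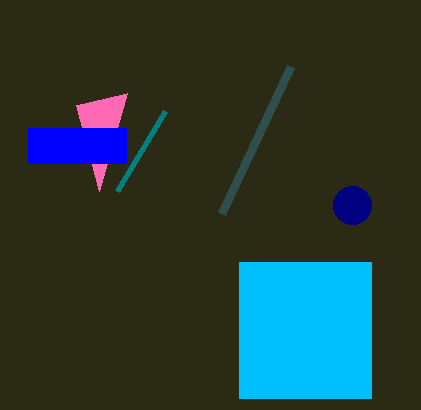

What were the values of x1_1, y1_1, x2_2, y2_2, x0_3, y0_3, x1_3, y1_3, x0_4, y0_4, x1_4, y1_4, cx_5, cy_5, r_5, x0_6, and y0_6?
x1_1 = 117; y1_1 = 191; x2_2 = 99; y2_2 = 191; x0_3 = 239; y0_3 = 262; x1_3 = 371; y1_3 = 398; x0_4 = 28; y0_4 = 128; x1_4 = 126; y1_4 = 163; cx_5 = 352; cy_5 = 205; r_5 = 19; x0_6 = 290; y0_6 = 67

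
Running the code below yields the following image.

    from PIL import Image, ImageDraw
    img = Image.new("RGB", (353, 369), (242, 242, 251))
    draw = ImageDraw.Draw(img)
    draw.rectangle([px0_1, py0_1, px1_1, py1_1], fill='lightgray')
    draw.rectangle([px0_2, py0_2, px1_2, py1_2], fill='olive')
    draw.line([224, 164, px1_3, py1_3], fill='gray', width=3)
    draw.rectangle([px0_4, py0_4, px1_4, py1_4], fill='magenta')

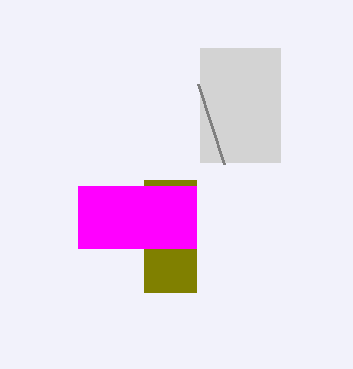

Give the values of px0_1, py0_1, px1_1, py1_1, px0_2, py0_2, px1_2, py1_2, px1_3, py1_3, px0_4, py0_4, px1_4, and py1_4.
px0_1 = 200, py0_1 = 48, px1_1 = 280, py1_1 = 162, px0_2 = 144, py0_2 = 180, px1_2 = 196, py1_2 = 292, px1_3 = 198, py1_3 = 84, px0_4 = 78, py0_4 = 186, px1_4 = 196, py1_4 = 248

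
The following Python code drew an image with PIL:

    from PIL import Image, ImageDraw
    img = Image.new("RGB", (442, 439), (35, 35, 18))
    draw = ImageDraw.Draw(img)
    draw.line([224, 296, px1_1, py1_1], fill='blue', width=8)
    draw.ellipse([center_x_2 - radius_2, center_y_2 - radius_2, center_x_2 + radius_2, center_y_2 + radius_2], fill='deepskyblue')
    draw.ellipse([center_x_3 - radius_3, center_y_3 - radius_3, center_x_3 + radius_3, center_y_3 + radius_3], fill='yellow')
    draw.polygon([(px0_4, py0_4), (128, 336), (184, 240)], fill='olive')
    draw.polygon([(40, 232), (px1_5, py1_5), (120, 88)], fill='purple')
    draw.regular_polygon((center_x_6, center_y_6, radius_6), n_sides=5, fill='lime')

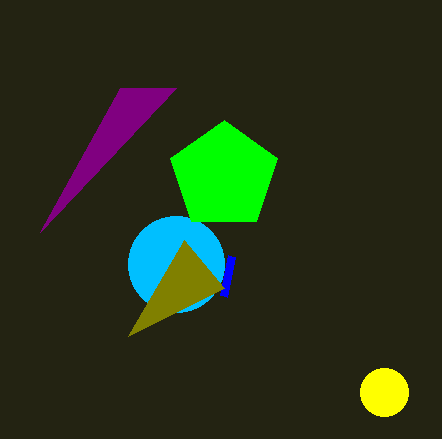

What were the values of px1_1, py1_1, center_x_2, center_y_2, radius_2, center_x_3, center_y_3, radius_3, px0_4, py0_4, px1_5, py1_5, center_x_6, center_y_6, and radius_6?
px1_1 = 232
py1_1 = 256
center_x_2 = 176
center_y_2 = 264
radius_2 = 48
center_x_3 = 384
center_y_3 = 392
radius_3 = 24
px0_4 = 224
py0_4 = 288
px1_5 = 176
py1_5 = 88
center_x_6 = 224
center_y_6 = 176
radius_6 = 56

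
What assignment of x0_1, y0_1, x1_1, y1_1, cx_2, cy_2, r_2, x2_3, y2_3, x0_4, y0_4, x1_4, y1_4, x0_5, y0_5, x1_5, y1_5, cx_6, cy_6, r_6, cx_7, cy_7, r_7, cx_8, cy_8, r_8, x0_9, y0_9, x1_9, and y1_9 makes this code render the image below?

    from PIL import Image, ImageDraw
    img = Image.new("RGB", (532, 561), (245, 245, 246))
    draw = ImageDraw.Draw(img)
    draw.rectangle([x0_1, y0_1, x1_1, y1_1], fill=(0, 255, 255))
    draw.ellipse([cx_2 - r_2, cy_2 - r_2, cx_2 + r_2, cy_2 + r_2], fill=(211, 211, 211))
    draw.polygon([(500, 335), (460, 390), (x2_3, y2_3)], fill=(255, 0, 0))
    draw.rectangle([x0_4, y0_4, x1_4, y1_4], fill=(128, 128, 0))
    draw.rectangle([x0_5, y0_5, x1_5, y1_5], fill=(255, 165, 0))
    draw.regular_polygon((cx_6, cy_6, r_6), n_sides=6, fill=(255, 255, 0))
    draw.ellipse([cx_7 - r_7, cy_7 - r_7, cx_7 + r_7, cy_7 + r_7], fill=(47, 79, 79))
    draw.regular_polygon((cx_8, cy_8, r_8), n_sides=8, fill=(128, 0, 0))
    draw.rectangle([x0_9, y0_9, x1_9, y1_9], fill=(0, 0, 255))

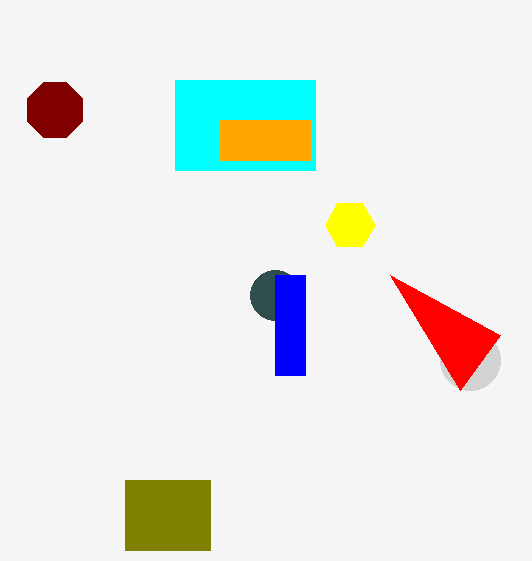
x0_1 = 175
y0_1 = 80
x1_1 = 315
y1_1 = 170
cx_2 = 470
cy_2 = 360
r_2 = 30
x2_3 = 390
y2_3 = 275
x0_4 = 125
y0_4 = 480
x1_4 = 210
y1_4 = 550
x0_5 = 220
y0_5 = 120
x1_5 = 310
y1_5 = 160
cx_6 = 350
cy_6 = 225
r_6 = 25
cx_7 = 275
cy_7 = 295
r_7 = 25
cx_8 = 55
cy_8 = 110
r_8 = 30
x0_9 = 275
y0_9 = 275
x1_9 = 305
y1_9 = 375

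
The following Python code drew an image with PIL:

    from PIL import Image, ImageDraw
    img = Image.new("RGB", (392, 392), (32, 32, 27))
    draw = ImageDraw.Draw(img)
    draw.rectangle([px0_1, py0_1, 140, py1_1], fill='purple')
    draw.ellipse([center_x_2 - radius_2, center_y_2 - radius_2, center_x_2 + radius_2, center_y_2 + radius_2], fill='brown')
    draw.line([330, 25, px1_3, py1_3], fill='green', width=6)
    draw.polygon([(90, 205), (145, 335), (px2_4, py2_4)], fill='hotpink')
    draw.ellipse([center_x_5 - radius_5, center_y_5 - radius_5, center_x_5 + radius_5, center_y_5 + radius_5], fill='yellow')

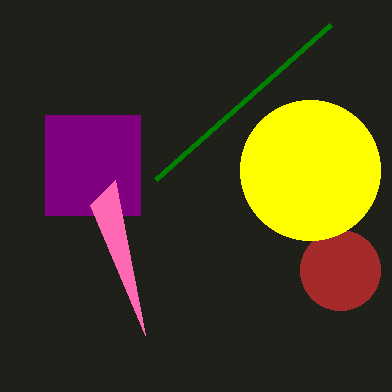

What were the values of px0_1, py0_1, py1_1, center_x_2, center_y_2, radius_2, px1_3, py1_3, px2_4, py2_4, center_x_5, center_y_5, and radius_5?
px0_1 = 45, py0_1 = 115, py1_1 = 215, center_x_2 = 340, center_y_2 = 270, radius_2 = 40, px1_3 = 155, py1_3 = 180, px2_4 = 115, py2_4 = 180, center_x_5 = 310, center_y_5 = 170, radius_5 = 70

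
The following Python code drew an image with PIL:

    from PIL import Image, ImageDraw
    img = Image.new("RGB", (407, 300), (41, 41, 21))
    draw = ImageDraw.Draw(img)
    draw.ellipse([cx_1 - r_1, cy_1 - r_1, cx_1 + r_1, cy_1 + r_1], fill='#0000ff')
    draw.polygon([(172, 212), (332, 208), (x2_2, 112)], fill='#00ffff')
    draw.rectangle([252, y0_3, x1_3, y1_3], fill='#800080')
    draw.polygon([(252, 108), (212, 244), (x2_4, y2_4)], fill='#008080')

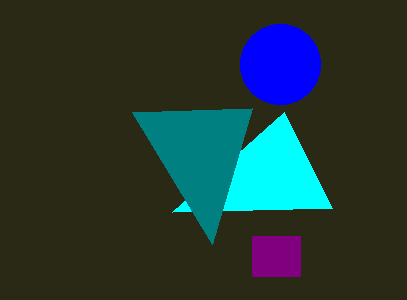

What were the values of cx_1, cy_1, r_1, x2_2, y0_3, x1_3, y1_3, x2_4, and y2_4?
cx_1 = 280; cy_1 = 64; r_1 = 40; x2_2 = 284; y0_3 = 236; x1_3 = 300; y1_3 = 276; x2_4 = 132; y2_4 = 112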